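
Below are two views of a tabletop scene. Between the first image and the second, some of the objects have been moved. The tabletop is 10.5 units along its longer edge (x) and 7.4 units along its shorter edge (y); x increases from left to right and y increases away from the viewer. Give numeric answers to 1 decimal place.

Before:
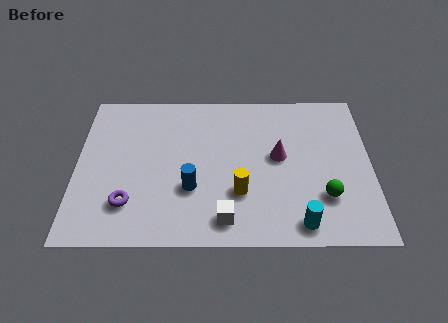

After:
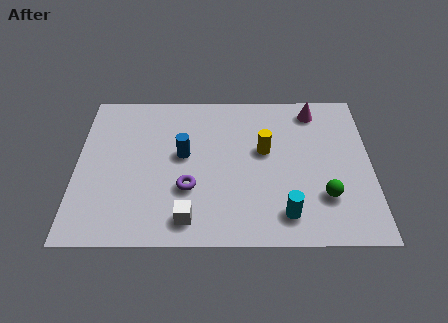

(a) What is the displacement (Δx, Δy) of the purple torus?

(2.1, 0.7)

The purple torus was at about (1.9, 1.8) and moved to about (4.0, 2.5).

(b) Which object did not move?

the green sphere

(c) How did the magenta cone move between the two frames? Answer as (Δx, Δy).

(1.3, 2.3)

The magenta cone started near (7.2, 4.0) and ended near (8.5, 6.3).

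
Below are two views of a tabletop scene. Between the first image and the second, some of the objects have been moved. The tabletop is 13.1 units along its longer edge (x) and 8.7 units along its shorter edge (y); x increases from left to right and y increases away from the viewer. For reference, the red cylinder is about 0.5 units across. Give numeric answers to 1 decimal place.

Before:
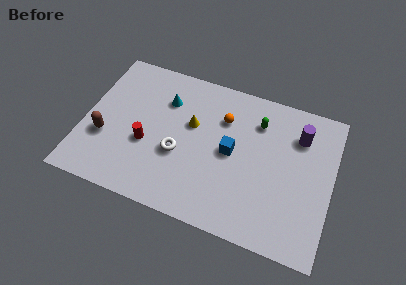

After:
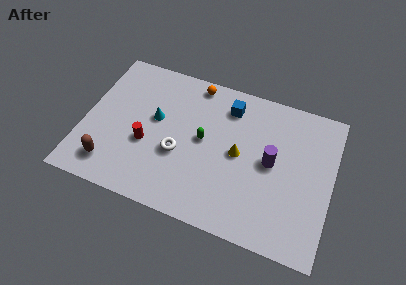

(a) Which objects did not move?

the red cylinder and the white torus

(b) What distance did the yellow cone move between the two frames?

2.8

The yellow cone was near (5.6, 5.3) before and (8.2, 4.4) after, so it travelled √(2.6² + 0.9²) ≈ 2.8 units.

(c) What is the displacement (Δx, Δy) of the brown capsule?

(0.5, -1.5)

From the two frames, the brown capsule sits at roughly (1.2, 3.1) before and (1.7, 1.6) after.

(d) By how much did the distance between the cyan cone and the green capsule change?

-2.3

The distance was about 4.9 in the first image and 2.6 in the second, so they moved 2.3 units closer together.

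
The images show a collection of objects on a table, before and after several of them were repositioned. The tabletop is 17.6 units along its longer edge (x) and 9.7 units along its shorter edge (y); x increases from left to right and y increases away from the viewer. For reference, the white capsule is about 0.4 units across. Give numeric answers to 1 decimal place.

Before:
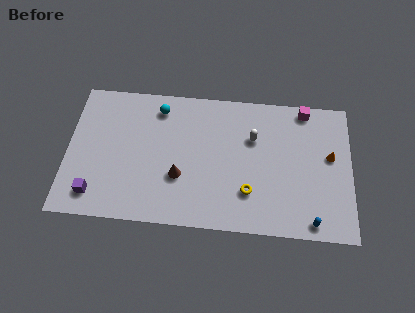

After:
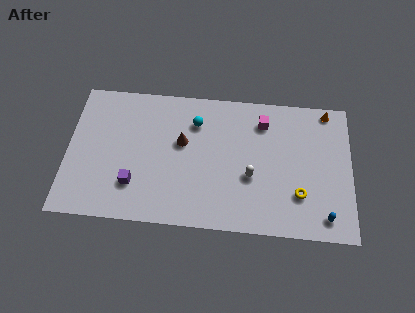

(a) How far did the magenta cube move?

2.8

The magenta cube moved from about (14.7, 8.8) to (12.1, 7.7), a distance of √(2.6² + 1.1²) ≈ 2.8.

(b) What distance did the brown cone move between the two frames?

2.4

The brown cone was near (7.0, 3.4) before and (7.1, 5.8) after, so it travelled √(0.1² + 2.4²) ≈ 2.4 units.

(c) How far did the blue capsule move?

0.9

The blue capsule was near (15.2, 1.0) before and (16.0, 1.4) after, so it travelled √(0.8² + 0.4²) ≈ 0.9 units.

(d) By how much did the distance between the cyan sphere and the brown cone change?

-3.2

They were about 4.9 units apart before and 1.7 after — 3.2 units closer together.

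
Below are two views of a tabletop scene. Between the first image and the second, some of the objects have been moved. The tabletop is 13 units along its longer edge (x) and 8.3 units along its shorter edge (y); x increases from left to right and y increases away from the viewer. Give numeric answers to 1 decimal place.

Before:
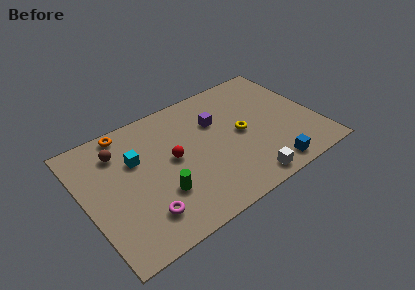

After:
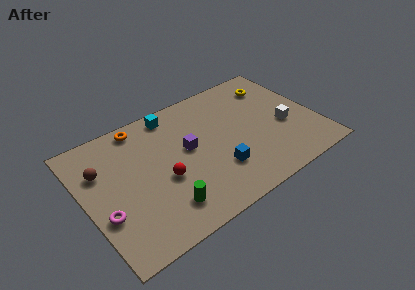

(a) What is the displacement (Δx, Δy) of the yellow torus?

(2.4, 2.4)

The yellow torus started near (8.8, 4.1) and ended near (11.2, 6.5).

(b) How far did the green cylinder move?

0.9

From (3.9, 2.6) to (3.9, 1.7), the green cylinder covered √(0.0² + 0.9²) ≈ 0.9 units.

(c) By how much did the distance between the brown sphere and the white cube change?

+2.1

The distance was about 8.3 in the first image and 10.4 in the second, so they moved 2.1 units further apart.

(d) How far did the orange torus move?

0.8

The orange torus was near (2.8, 7.5) before and (3.6, 7.4) after, so it travelled √(0.8² + 0.1²) ≈ 0.8 units.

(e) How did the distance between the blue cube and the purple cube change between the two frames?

-2.5

The distance was about 5.1 in the first image and 2.6 in the second, so they moved 2.5 units closer together.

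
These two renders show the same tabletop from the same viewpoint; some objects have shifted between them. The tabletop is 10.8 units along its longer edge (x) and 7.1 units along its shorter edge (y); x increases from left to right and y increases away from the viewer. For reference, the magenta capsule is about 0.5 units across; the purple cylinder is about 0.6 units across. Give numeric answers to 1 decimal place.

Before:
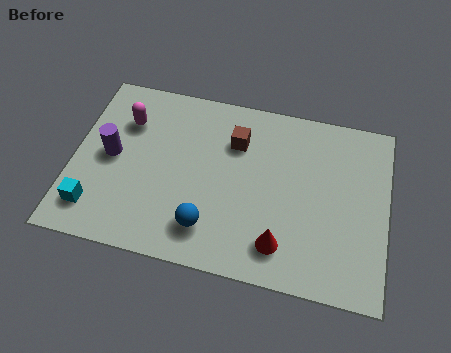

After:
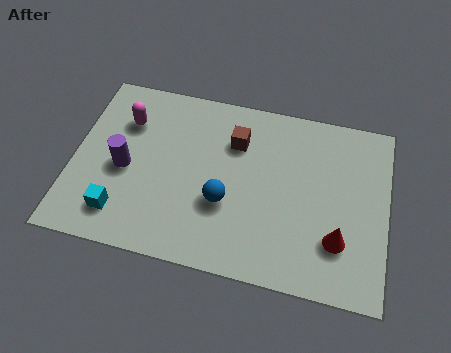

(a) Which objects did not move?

the brown cube and the magenta capsule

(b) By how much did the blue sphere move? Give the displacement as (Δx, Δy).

(0.5, 1.1)

The blue sphere started near (4.8, 1.5) and ended near (5.3, 2.6).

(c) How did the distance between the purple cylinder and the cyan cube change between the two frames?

-0.4

They were about 2.2 units apart before and 1.8 after — 0.4 units closer together.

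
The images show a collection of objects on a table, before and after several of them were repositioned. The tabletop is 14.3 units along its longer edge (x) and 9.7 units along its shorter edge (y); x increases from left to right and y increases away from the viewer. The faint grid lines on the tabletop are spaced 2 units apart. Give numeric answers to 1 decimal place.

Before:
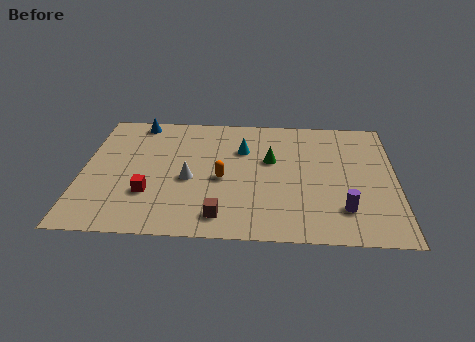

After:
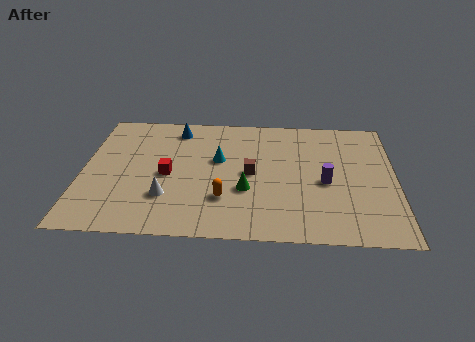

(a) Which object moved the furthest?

the brown cube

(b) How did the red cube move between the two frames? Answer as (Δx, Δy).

(0.8, 1.5)

The red cube started near (3.1, 3.0) and ended near (3.9, 4.5).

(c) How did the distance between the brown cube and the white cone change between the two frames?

+1.2

Before: roughly 3.1 units apart; after: 4.3. That's 1.2 units further apart.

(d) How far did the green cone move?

2.6

The green cone moved from about (8.6, 5.9) to (7.5, 3.5), a distance of √(1.1² + 2.4²) ≈ 2.6.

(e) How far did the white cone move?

1.7

From (4.9, 4.2) to (3.9, 2.8), the white cone covered √(1.0² + 1.4²) ≈ 1.7 units.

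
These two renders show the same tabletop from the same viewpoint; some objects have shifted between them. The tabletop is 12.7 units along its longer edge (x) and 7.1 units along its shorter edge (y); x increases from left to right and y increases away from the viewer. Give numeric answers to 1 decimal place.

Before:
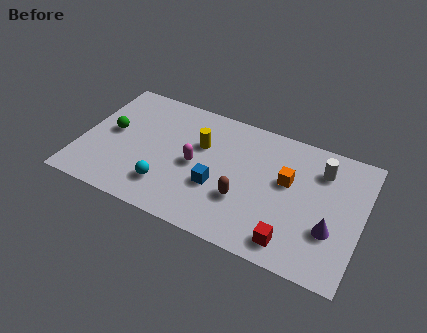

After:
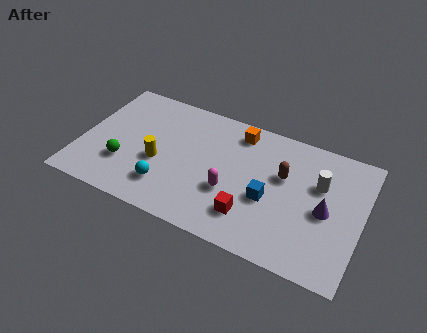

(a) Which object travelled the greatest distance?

the orange cube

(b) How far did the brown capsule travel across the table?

2.6

From (7.5, 2.4) to (9.1, 4.4), the brown capsule covered √(1.6² + 2.0²) ≈ 2.6 units.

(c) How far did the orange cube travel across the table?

3.0

The orange cube moved from about (9.3, 4.2) to (6.9, 6.0), a distance of √(2.4² + 1.8²) ≈ 3.0.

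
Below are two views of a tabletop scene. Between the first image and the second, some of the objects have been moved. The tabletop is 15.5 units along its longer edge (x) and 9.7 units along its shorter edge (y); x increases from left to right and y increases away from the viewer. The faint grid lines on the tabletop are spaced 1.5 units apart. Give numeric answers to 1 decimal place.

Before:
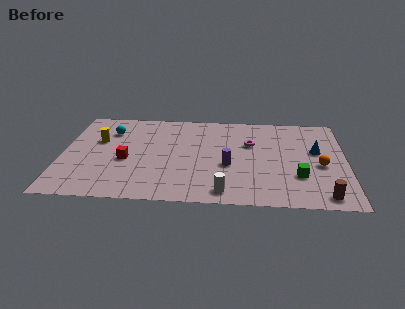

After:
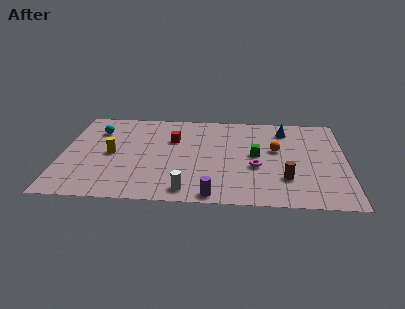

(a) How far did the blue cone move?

2.8

From (13.9, 5.7) to (12.2, 7.9), the blue cone covered √(1.7² + 2.2²) ≈ 2.8 units.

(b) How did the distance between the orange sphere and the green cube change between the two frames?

-0.4

They were about 1.7 units apart before and 1.3 after — 0.4 units closer together.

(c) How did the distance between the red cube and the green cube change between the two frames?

-4.7

Before: roughly 9.5 units apart; after: 4.8. That's 4.7 units closer together.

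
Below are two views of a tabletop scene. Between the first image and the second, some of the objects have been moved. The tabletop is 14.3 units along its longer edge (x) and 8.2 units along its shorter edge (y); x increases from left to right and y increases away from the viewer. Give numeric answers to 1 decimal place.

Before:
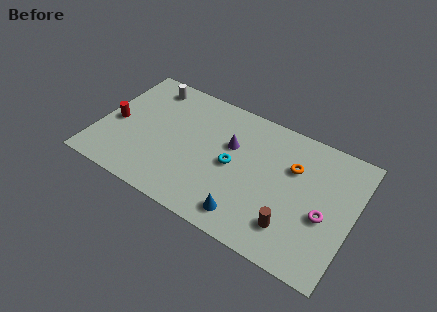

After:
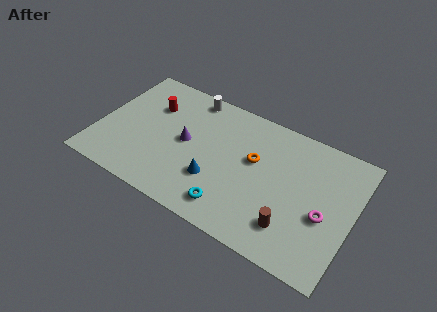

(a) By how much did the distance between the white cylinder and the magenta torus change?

-2.1

The distance was about 11.1 in the first image and 9.0 in the second, so they moved 2.1 units closer together.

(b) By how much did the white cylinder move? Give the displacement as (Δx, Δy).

(2.4, 0.3)

The white cylinder started near (2.3, 7.0) and ended near (4.7, 7.3).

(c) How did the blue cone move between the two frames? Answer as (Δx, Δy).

(-2.0, 1.3)

The blue cone was at about (8.8, 1.3) and moved to about (6.8, 2.6).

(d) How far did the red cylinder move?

2.7

The red cylinder moved from about (0.9, 3.7) to (2.7, 5.7), a distance of √(1.8² + 2.0²) ≈ 2.7.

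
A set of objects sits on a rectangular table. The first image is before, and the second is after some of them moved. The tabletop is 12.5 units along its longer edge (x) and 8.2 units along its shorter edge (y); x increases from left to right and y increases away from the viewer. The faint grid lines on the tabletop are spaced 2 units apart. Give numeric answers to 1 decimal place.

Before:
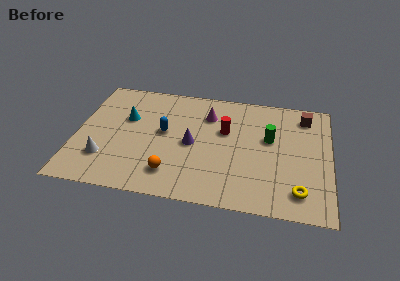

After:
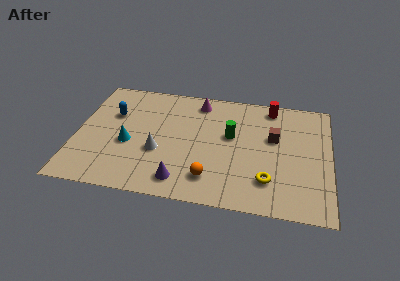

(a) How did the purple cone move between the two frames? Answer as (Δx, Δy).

(-0.4, -2.6)

The purple cone was at about (5.7, 3.9) and moved to about (5.3, 1.3).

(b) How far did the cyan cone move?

1.8

From (2.4, 5.2) to (2.6, 3.4), the cyan cone covered √(0.2² + 1.8²) ≈ 1.8 units.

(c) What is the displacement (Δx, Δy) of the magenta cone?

(-0.5, 0.9)

The magenta cone was at about (6.4, 6.1) and moved to about (5.9, 7.0).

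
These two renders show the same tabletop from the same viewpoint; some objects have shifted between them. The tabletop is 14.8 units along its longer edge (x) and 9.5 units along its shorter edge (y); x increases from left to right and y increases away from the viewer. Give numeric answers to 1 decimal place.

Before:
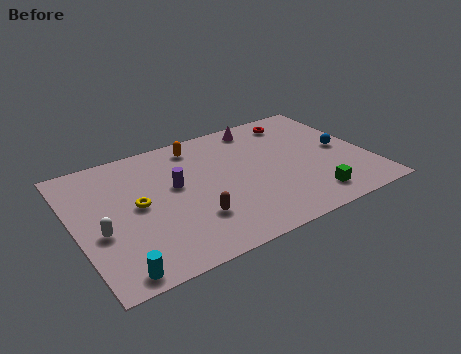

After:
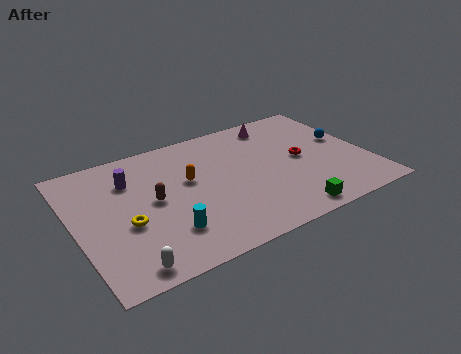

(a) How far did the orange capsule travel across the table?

2.6

The orange capsule was near (6.6, 8.1) before and (5.8, 5.6) after, so it travelled √(0.8² + 2.5²) ≈ 2.6 units.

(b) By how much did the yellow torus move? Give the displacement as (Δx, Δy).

(-0.7, -1.1)

The yellow torus was at about (3.1, 4.9) and moved to about (2.4, 3.8).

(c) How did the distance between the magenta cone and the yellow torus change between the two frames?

+1.8

The distance was about 7.6 in the first image and 9.4 in the second, so they moved 1.8 units further apart.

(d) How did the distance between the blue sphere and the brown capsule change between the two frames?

+1.8

They were about 8.2 units apart before and 10.0 after — 1.8 units further apart.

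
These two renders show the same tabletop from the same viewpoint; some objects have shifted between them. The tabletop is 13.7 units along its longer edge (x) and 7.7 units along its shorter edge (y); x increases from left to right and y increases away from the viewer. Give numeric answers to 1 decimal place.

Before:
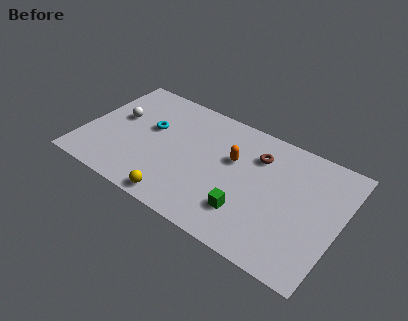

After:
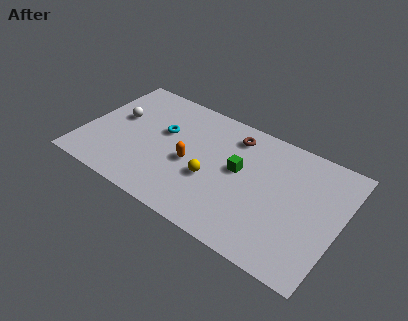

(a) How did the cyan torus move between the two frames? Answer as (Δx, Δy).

(0.7, 0.1)

The cyan torus was at about (3.4, 4.6) and moved to about (4.1, 4.7).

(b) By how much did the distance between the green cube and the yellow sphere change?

-1.9

Before: roughly 3.7 units apart; after: 1.8. That's 1.9 units closer together.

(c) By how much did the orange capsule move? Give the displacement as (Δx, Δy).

(-2.1, -1.4)

The orange capsule started near (7.9, 4.8) and ended near (5.8, 3.4).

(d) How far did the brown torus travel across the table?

1.5

From (9.1, 5.7) to (7.7, 6.3), the brown torus covered √(1.4² + 0.6²) ≈ 1.5 units.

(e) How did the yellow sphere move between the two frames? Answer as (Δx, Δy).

(1.4, 2.2)

The yellow sphere was at about (5.6, 0.8) and moved to about (7.0, 3.0).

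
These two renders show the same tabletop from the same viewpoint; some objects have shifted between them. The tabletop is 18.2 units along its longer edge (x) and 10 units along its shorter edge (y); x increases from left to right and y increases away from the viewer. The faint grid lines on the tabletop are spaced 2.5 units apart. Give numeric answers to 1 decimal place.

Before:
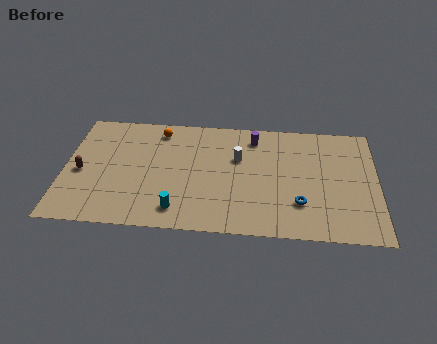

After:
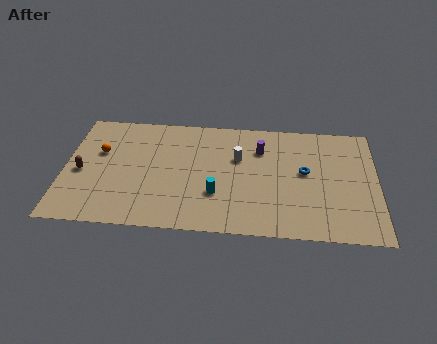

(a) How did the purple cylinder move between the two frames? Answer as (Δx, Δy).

(0.4, -1.0)

The purple cylinder started near (11.0, 8.3) and ended near (11.4, 7.3).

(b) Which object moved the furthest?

the orange sphere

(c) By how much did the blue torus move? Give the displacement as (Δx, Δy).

(0.3, 2.7)

From the two frames, the blue torus sits at roughly (13.7, 2.8) before and (14.0, 5.5) after.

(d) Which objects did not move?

the brown capsule and the white cylinder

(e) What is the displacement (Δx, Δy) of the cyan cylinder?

(2.2, 1.5)

The cyan cylinder started near (6.7, 1.7) and ended near (8.9, 3.2).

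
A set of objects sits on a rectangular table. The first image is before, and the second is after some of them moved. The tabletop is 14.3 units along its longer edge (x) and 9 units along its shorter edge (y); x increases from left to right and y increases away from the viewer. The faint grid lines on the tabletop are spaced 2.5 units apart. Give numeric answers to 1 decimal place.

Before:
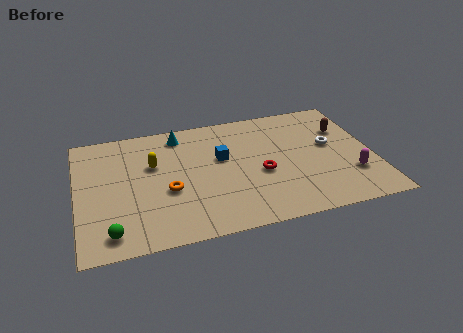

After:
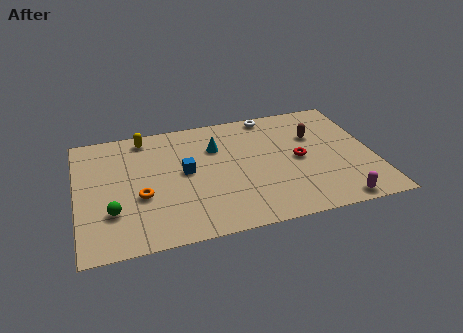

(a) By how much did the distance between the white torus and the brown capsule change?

+1.6

They were about 1.4 units apart before and 3.0 after — 1.6 units further apart.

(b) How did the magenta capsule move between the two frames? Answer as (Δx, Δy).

(-0.9, -1.8)

From the two frames, the magenta capsule sits at roughly (13.1, 2.6) before and (12.2, 0.8) after.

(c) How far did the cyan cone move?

2.2

The cyan cone moved from about (5.1, 7.7) to (6.8, 6.3), a distance of √(1.7² + 1.4²) ≈ 2.2.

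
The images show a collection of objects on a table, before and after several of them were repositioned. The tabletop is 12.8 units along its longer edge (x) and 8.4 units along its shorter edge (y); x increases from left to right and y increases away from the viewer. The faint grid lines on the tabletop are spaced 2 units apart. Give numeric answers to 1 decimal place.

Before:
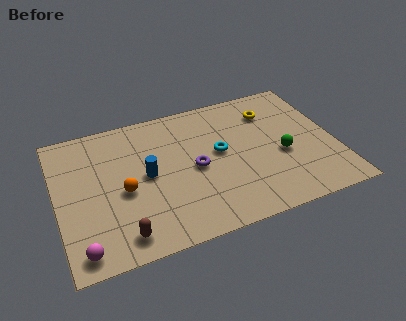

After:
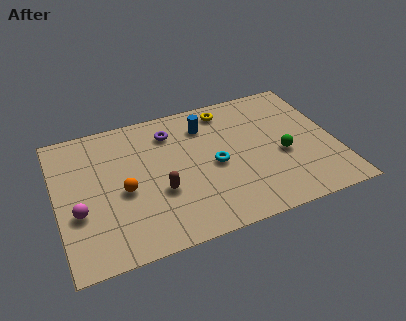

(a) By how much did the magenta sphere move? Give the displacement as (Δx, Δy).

(0.0, 2.1)

The magenta sphere started near (0.9, 1.0) and ended near (0.9, 3.1).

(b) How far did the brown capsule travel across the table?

2.7

The brown capsule moved from about (2.7, 1.2) to (4.6, 3.1), a distance of √(1.9² + 1.9²) ≈ 2.7.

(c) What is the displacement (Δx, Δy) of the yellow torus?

(-2.0, 0.8)

From the two frames, the yellow torus sits at roughly (10.1, 6.4) before and (8.1, 7.2) after.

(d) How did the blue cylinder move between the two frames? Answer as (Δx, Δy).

(2.9, 2.2)

The blue cylinder started near (4.1, 4.3) and ended near (7.0, 6.5).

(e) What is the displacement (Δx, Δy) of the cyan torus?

(-0.3, -0.7)

The cyan torus started near (7.5, 4.6) and ended near (7.2, 3.9).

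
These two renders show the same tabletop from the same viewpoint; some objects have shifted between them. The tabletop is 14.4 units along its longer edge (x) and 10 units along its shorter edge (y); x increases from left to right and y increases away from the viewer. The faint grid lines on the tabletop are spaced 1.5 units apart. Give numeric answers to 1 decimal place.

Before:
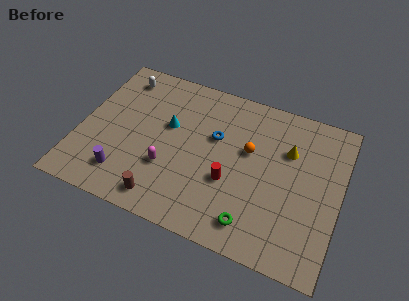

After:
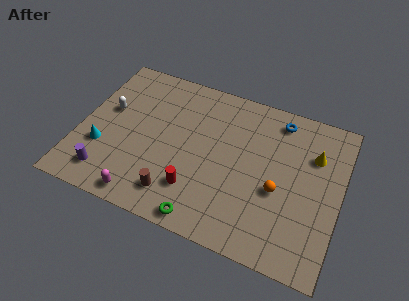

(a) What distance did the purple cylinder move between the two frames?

0.9

The purple cylinder moved from about (2.8, 2.0) to (1.9, 1.7), a distance of √(0.9² + 0.3²) ≈ 0.9.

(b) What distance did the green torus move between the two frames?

2.7

The green torus moved from about (10.0, 1.6) to (7.4, 0.9), a distance of √(2.6² + 0.7²) ≈ 2.7.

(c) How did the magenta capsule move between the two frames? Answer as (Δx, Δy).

(-1.1, -2.3)

The magenta capsule started near (5.1, 3.3) and ended near (4.0, 1.0).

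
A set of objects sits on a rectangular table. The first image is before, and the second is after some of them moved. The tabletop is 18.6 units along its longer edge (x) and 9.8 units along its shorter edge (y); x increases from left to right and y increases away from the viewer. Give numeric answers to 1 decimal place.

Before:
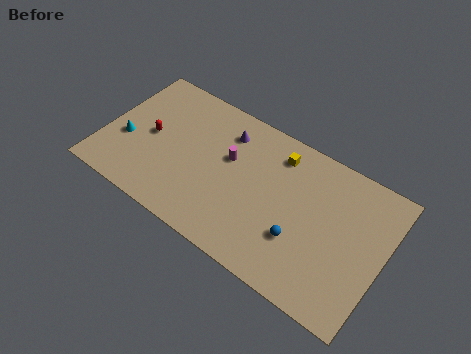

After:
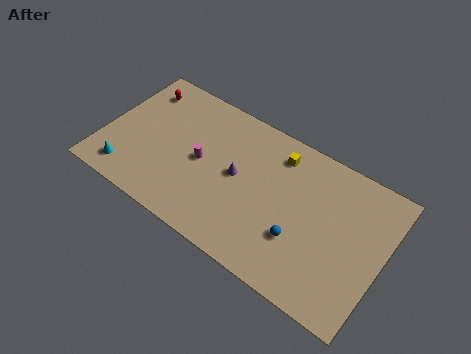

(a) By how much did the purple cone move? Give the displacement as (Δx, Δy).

(1.2, -2.6)

The purple cone was at about (7.7, 7.7) and moved to about (8.9, 5.1).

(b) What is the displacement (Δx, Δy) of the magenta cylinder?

(-1.7, -1.2)

The magenta cylinder started near (8.2, 6.0) and ended near (6.5, 4.8).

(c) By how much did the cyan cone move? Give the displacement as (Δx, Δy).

(0.5, -2.2)

From the two frames, the cyan cone sits at roughly (1.5, 3.8) before and (2.0, 1.6) after.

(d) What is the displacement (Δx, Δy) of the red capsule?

(-1.3, 3.0)

The red capsule was at about (3.0, 4.9) and moved to about (1.7, 7.9).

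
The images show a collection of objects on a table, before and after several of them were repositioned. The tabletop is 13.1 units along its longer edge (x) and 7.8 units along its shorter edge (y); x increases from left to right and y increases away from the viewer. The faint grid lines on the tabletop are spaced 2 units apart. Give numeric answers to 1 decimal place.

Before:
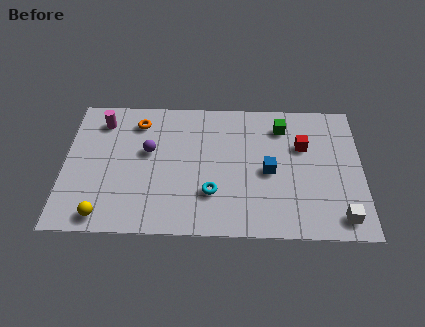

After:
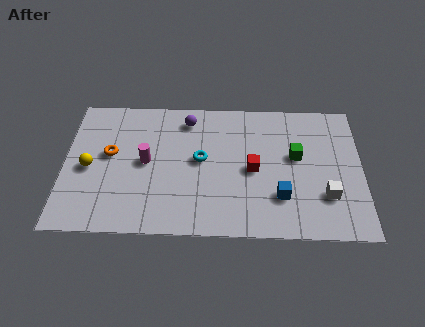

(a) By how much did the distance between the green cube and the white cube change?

-3.1

Before: roughly 5.7 units apart; after: 2.6. That's 3.1 units closer together.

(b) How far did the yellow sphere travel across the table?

2.8

From (1.8, 0.9) to (1.1, 3.6), the yellow sphere covered √(0.7² + 2.7²) ≈ 2.8 units.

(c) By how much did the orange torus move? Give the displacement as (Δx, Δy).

(-1.2, -1.9)

The orange torus was at about (3.2, 6.3) and moved to about (2.0, 4.4).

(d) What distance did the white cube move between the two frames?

1.3

The white cube was near (12.1, 1.1) before and (11.5, 2.3) after, so it travelled √(0.6² + 1.2²) ≈ 1.3 units.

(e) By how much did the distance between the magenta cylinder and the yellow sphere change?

-2.9

The distance was about 5.4 in the first image and 2.5 in the second, so they moved 2.9 units closer together.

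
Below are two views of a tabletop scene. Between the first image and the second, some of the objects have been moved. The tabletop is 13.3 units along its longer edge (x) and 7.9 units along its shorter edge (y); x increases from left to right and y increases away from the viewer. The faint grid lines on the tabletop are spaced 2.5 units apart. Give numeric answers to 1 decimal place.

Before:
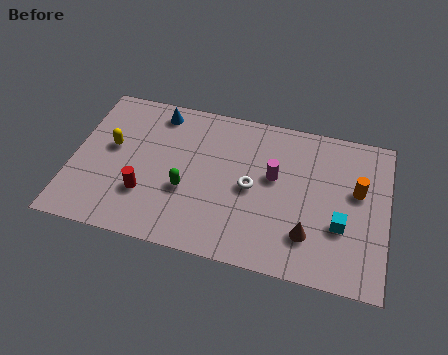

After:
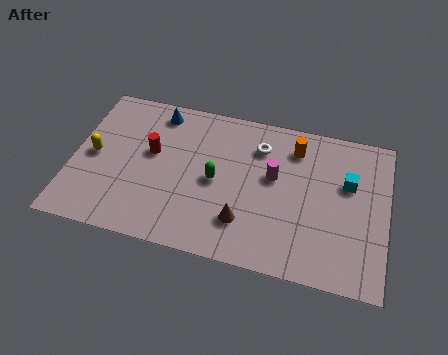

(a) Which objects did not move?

the magenta cylinder and the blue cone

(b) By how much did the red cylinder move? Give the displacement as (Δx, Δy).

(0.1, 2.2)

The red cylinder started near (3.2, 2.4) and ended near (3.3, 4.6).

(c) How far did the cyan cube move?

2.2

The cyan cube was near (11.4, 2.8) before and (11.6, 5.0) after, so it travelled √(0.2² + 2.2²) ≈ 2.2 units.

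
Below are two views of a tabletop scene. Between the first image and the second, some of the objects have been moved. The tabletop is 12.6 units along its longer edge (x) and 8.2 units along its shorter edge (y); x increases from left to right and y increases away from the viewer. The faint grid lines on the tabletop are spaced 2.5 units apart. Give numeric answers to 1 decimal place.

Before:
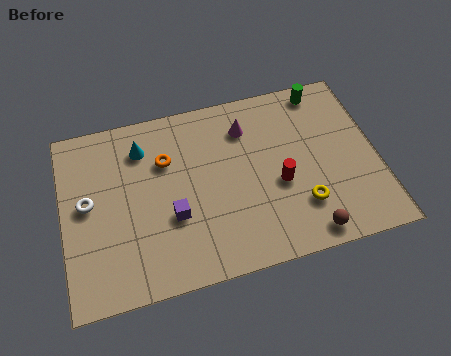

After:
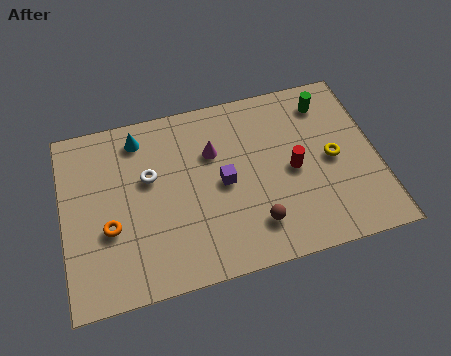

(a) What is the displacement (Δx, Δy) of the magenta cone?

(-1.4, -0.8)

The magenta cone was at about (7.5, 6.3) and moved to about (6.1, 5.5).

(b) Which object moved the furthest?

the orange torus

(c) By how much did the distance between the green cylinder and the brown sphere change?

-0.6

They were about 6.5 units apart before and 5.9 after — 0.6 units closer together.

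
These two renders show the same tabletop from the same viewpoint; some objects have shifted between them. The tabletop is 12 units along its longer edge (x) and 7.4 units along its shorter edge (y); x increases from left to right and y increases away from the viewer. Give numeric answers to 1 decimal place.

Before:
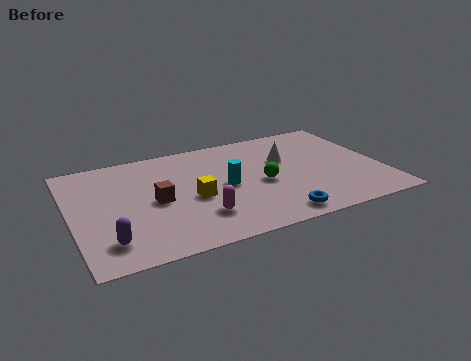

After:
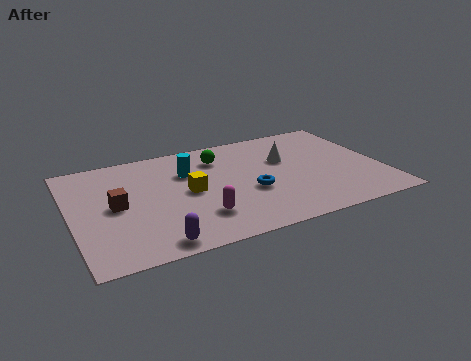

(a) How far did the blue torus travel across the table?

2.1

The blue torus was near (7.5, 0.9) before and (6.8, 2.9) after, so it travelled √(0.7² + 2.0²) ≈ 2.1 units.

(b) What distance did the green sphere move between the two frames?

2.8

The green sphere was near (7.3, 3.3) before and (5.9, 5.7) after, so it travelled √(1.4² + 2.4²) ≈ 2.8 units.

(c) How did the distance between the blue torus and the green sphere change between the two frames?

+0.5

The distance was about 2.4 in the first image and 2.9 in the second, so they moved 0.5 units further apart.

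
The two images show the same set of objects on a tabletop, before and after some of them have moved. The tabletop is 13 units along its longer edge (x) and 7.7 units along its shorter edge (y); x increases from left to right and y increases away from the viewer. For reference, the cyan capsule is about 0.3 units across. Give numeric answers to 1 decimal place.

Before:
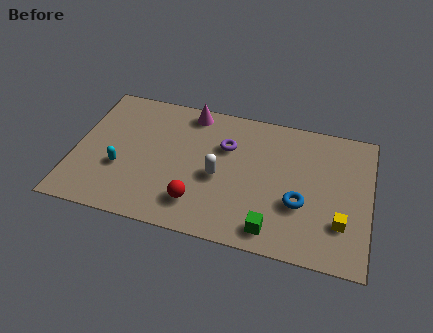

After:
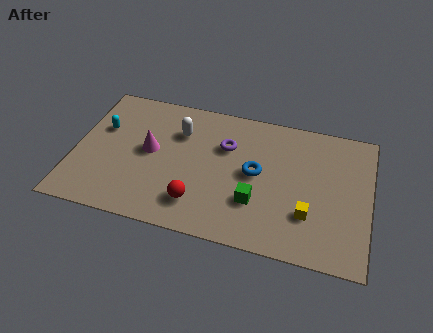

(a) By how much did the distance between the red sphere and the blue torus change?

-1.2

They were about 4.5 units apart before and 3.3 after — 1.2 units closer together.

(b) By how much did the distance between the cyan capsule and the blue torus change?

-0.9

Before: roughly 7.9 units apart; after: 7.0. That's 0.9 units closer together.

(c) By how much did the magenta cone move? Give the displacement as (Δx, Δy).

(-1.6, -2.7)

The magenta cone started near (4.9, 6.8) and ended near (3.3, 4.1).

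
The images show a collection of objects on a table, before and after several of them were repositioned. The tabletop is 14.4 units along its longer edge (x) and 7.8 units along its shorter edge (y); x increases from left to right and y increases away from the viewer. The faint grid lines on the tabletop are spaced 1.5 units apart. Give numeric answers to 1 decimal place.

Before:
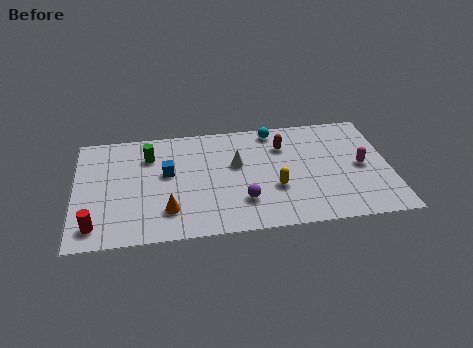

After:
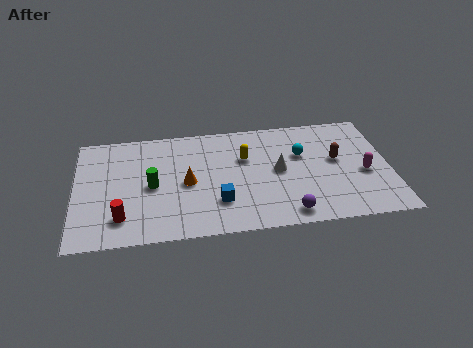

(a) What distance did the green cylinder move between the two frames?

2.1

The green cylinder moved from about (3.4, 5.8) to (3.5, 3.7), a distance of √(0.1² + 2.1²) ≈ 2.1.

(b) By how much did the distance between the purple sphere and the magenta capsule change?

-1.5

Before: roughly 5.8 units apart; after: 4.3. That's 1.5 units closer together.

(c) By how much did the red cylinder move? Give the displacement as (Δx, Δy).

(1.2, 0.4)

The red cylinder started near (0.9, 1.3) and ended near (2.1, 1.7).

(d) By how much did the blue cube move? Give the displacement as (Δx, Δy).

(2.3, -2.3)

From the two frames, the blue cube sits at roughly (4.2, 4.5) before and (6.5, 2.2) after.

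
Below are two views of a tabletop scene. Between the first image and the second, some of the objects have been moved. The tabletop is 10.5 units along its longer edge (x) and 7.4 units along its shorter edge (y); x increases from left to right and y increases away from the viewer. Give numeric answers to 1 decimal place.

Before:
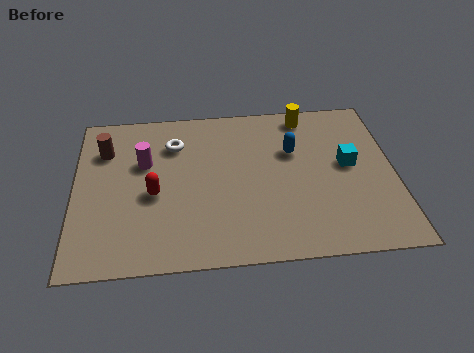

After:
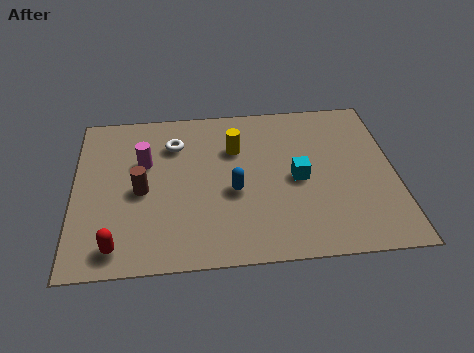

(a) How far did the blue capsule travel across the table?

2.6

From (7.2, 4.8) to (5.2, 3.1), the blue capsule covered √(2.0² + 1.7²) ≈ 2.6 units.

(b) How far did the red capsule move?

2.5

The red capsule moved from about (2.6, 3.2) to (1.4, 1.0), a distance of √(1.2² + 2.2²) ≈ 2.5.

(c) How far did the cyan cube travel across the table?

1.8

From (9.0, 4.0) to (7.3, 3.5), the cyan cube covered √(1.7² + 0.5²) ≈ 1.8 units.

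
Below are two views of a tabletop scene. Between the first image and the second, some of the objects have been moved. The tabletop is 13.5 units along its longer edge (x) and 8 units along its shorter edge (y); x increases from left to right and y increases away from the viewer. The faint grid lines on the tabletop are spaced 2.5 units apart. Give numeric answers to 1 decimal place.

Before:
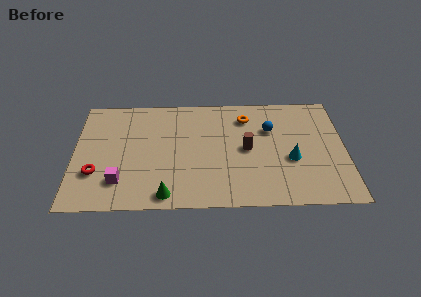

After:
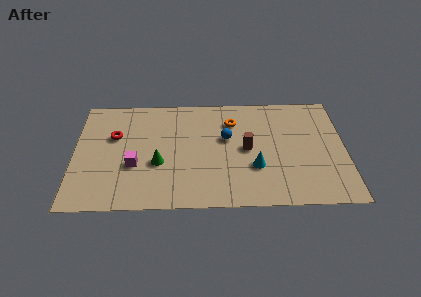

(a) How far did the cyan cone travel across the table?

1.9

The cyan cone moved from about (10.8, 3.2) to (9.0, 2.7), a distance of √(1.8² + 0.5²) ≈ 1.9.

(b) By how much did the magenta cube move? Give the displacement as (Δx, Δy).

(0.7, 1.1)

From the two frames, the magenta cube sits at roughly (2.3, 1.9) before and (3.0, 3.0) after.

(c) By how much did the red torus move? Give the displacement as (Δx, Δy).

(0.9, 2.6)

The red torus was at about (1.1, 2.5) and moved to about (2.0, 5.1).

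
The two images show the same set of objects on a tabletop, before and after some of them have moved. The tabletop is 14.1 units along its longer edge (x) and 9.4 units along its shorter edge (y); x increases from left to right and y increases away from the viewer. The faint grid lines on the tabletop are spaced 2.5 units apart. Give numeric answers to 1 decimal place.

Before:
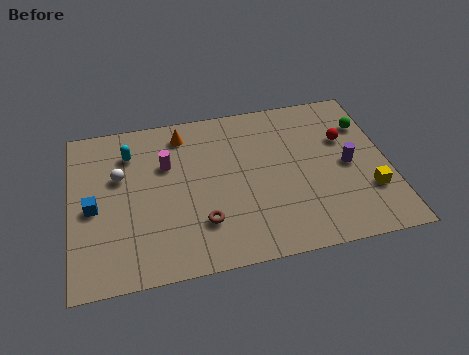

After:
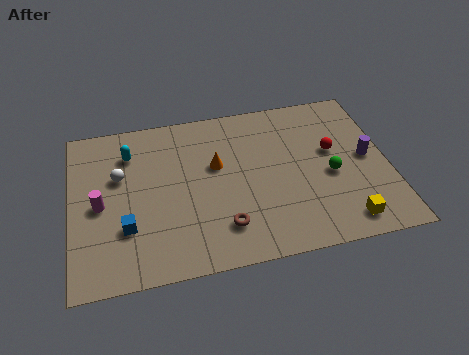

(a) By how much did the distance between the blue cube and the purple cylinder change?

-0.3

The distance was about 11.3 in the first image and 11.0 in the second, so they moved 0.3 units closer together.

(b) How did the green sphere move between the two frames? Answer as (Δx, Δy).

(-1.8, -2.7)

The green sphere was at about (13.3, 6.8) and moved to about (11.5, 4.1).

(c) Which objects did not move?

the white sphere and the cyan capsule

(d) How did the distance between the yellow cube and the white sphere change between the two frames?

-0.6

The distance was about 11.3 in the first image and 10.7 in the second, so they moved 0.6 units closer together.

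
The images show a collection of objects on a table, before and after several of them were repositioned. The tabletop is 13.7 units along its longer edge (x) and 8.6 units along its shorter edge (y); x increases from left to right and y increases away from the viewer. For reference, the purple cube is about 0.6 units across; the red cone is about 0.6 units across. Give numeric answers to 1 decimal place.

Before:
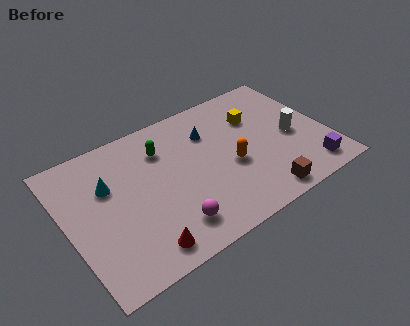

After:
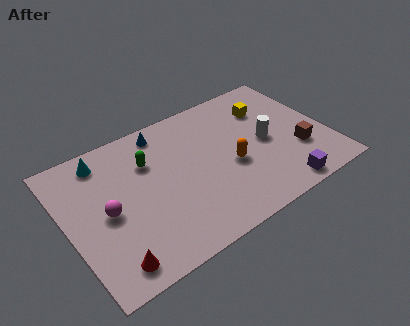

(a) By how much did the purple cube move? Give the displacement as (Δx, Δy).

(-1.7, -0.4)

The purple cube was at about (12.3, 1.3) and moved to about (10.6, 0.9).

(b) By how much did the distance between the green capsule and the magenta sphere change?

-1.6

Before: roughly 4.7 units apart; after: 3.1. That's 1.6 units closer together.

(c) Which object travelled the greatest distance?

the magenta sphere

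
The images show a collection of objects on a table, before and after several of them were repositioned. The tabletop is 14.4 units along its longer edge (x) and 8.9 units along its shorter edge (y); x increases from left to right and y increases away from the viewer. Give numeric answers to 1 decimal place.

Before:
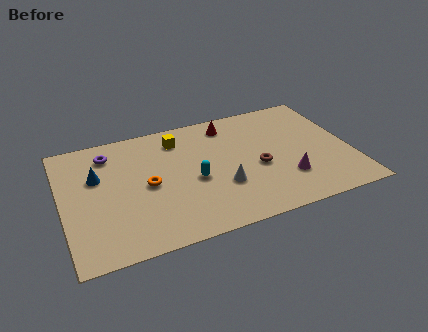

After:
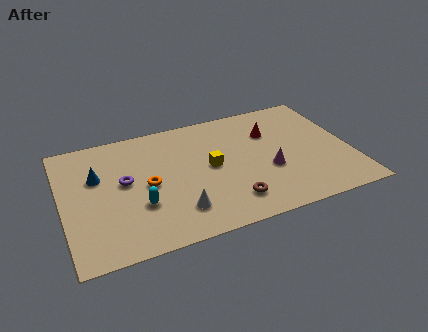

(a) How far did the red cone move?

2.4

The red cone moved from about (8.6, 7.5) to (10.6, 6.2), a distance of √(2.0² + 1.3²) ≈ 2.4.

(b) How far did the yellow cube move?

3.0

From (6.0, 7.2) to (7.4, 4.6), the yellow cube covered √(1.4² + 2.6²) ≈ 3.0 units.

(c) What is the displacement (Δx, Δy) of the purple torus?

(0.6, -2.3)

The purple torus was at about (2.5, 7.2) and moved to about (3.1, 4.9).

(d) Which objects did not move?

the blue cone and the orange torus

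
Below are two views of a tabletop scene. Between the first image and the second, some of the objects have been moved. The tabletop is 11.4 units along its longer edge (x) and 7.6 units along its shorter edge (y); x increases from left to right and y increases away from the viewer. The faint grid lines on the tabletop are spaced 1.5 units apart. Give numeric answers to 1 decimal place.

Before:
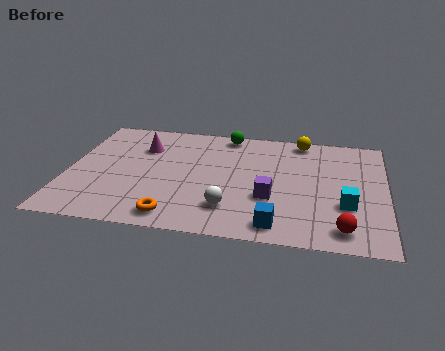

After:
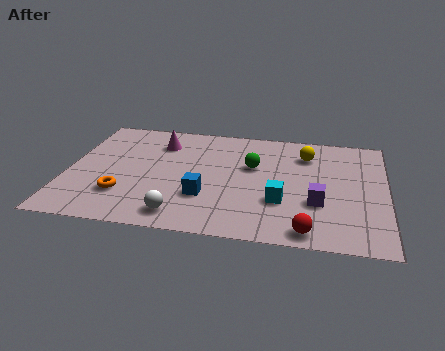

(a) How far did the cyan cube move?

2.3

From (10.0, 2.6) to (7.7, 2.5), the cyan cube covered √(2.3² + 0.1²) ≈ 2.3 units.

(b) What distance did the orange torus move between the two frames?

2.2

The orange torus was near (4.0, 1.0) before and (2.1, 2.1) after, so it travelled √(1.9² + 1.1²) ≈ 2.2 units.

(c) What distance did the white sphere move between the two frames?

1.8

From (5.9, 1.8) to (4.2, 1.1), the white sphere covered √(1.7² + 0.7²) ≈ 1.8 units.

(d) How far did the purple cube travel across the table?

1.7

The purple cube moved from about (7.3, 2.7) to (9.0, 2.6), a distance of √(1.7² + 0.1²) ≈ 1.7.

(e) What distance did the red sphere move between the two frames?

1.2

The red sphere was near (9.9, 1.1) before and (8.7, 0.8) after, so it travelled √(1.2² + 0.3²) ≈ 1.2 units.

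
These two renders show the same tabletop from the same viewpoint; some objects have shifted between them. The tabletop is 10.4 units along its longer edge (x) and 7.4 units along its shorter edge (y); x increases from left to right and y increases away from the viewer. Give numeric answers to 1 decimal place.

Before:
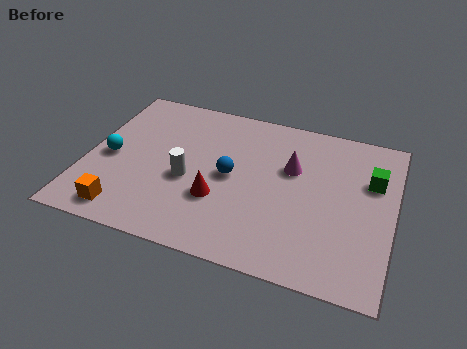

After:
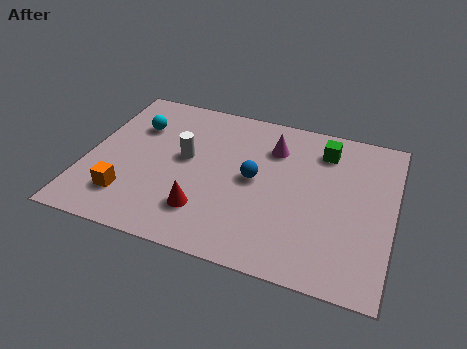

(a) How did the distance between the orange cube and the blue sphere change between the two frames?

+0.3

The distance was about 4.3 in the first image and 4.6 in the second, so they moved 0.3 units further apart.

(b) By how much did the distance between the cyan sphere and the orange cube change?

+1.0

Before: roughly 2.5 units apart; after: 3.5. That's 1.0 units further apart.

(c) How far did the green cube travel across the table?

2.0

The green cube moved from about (9.6, 4.9) to (7.9, 5.9), a distance of √(1.7² + 1.0²) ≈ 2.0.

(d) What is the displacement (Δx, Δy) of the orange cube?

(0.0, 0.7)

The orange cube was at about (1.6, 1.0) and moved to about (1.6, 1.7).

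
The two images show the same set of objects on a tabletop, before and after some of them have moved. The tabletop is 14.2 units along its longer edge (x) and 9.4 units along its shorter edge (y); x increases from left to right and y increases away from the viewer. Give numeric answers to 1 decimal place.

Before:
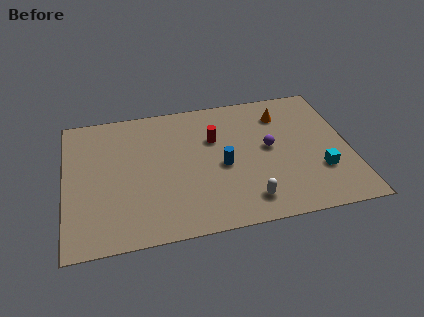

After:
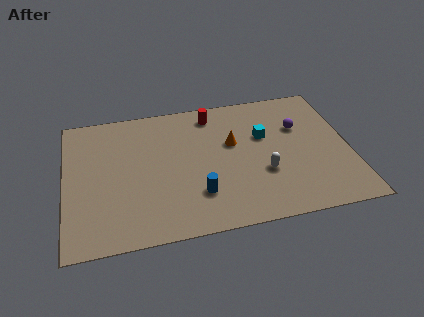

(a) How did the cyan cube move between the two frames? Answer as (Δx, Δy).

(-2.6, 3.0)

The cyan cube was at about (12.6, 2.9) and moved to about (10.0, 5.9).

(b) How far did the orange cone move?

3.1

The orange cone was near (11.0, 7.3) before and (8.4, 5.7) after, so it travelled √(2.6² + 1.6²) ≈ 3.1 units.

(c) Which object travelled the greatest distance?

the cyan cube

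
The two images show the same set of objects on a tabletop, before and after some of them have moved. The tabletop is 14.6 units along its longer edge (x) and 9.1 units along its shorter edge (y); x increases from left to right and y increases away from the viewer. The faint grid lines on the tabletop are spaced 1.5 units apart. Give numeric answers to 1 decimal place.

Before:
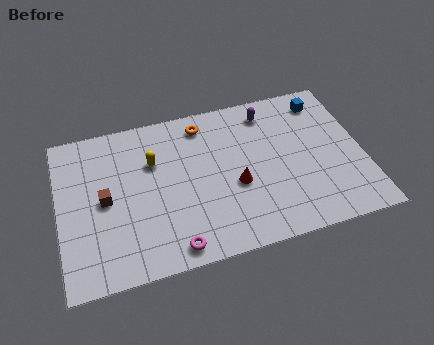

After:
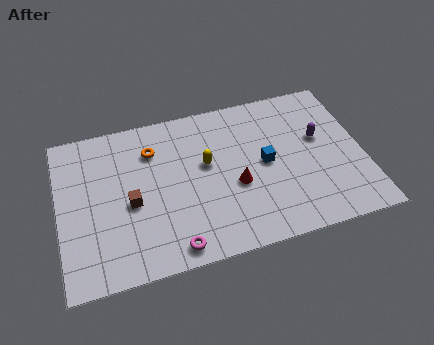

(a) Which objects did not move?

the red cone and the magenta torus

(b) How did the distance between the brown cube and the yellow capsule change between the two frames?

+1.0

Before: roughly 2.9 units apart; after: 3.9. That's 1.0 units further apart.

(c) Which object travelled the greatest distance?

the blue cube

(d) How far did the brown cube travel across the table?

1.3

The brown cube was near (2.2, 4.5) before and (3.4, 4.0) after, so it travelled √(1.2² + 0.5²) ≈ 1.3 units.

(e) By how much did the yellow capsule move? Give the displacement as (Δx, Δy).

(2.5, -0.8)

The yellow capsule was at about (4.6, 6.1) and moved to about (7.1, 5.3).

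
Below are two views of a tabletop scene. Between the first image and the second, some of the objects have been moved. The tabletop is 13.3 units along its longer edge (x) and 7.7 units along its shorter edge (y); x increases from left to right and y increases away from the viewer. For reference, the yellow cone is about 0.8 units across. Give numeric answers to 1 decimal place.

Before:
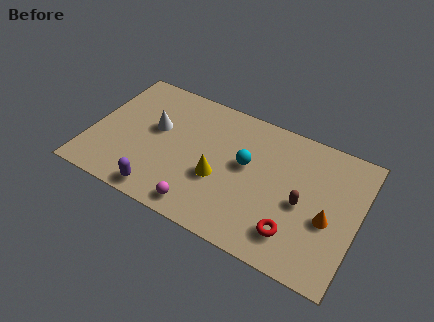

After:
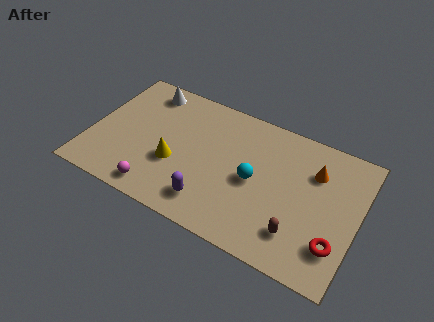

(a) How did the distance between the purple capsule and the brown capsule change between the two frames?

-2.9

The distance was about 7.2 in the first image and 4.3 in the second, so they moved 2.9 units closer together.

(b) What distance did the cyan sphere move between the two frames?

0.9

From (7.7, 4.4) to (8.2, 3.7), the cyan sphere covered √(0.5² + 0.7²) ≈ 0.9 units.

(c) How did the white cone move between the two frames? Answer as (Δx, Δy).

(-0.8, 2.1)

From the two frames, the white cone sits at roughly (3.1, 4.5) before and (2.3, 6.6) after.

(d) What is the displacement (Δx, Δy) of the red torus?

(2.0, 0.3)

The red torus was at about (10.4, 1.7) and moved to about (12.4, 2.0).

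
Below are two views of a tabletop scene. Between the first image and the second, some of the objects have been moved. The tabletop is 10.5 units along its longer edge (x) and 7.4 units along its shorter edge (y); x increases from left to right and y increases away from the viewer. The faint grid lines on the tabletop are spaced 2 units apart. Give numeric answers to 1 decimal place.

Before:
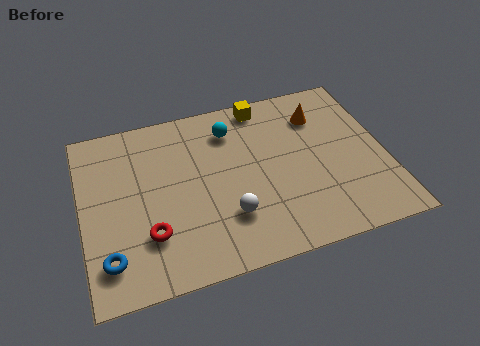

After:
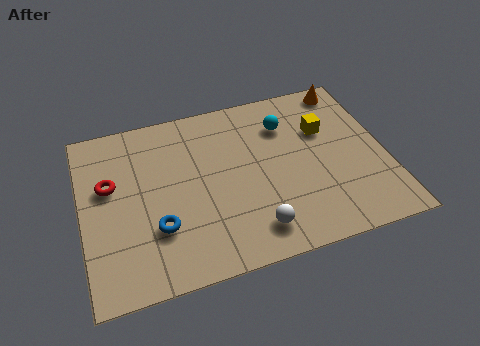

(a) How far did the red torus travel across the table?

2.7

From (2.2, 2.1) to (1.0, 4.5), the red torus covered √(1.2² + 2.4²) ≈ 2.7 units.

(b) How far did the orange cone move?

1.5

The orange cone moved from about (8.4, 5.6) to (9.5, 6.6), a distance of √(1.1² + 1.0²) ≈ 1.5.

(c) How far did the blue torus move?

1.9

From (0.8, 1.5) to (2.5, 2.3), the blue torus covered √(1.7² + 0.8²) ≈ 1.9 units.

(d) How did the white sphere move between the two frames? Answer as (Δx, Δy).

(0.8, -0.8)

The white sphere was at about (4.9, 2.1) and moved to about (5.7, 1.3).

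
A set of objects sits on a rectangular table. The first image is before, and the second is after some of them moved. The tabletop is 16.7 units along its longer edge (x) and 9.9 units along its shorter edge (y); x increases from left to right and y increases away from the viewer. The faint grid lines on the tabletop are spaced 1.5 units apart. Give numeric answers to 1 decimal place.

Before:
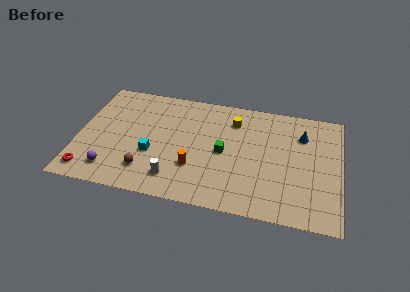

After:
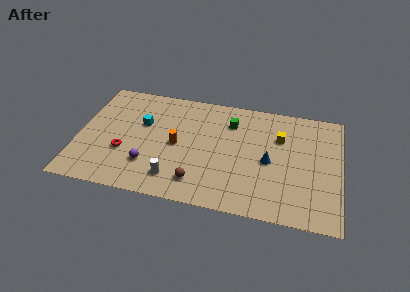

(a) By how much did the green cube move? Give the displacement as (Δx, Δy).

(0.3, 2.7)

The green cube started near (9.3, 4.8) and ended near (9.6, 7.5).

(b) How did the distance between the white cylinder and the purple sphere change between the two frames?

-2.1

They were about 4.0 units apart before and 1.9 after — 2.1 units closer together.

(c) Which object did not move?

the white cylinder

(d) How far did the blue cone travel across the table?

3.4

The blue cone moved from about (14.2, 7.3) to (12.2, 4.6), a distance of √(2.0² + 2.7²) ≈ 3.4.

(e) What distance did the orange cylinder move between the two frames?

2.1

From (7.5, 3.1) to (6.3, 4.8), the orange cylinder covered √(1.2² + 1.7²) ≈ 2.1 units.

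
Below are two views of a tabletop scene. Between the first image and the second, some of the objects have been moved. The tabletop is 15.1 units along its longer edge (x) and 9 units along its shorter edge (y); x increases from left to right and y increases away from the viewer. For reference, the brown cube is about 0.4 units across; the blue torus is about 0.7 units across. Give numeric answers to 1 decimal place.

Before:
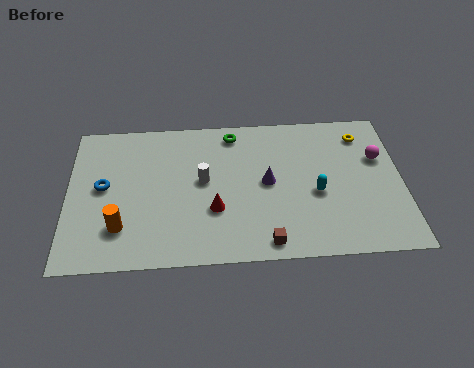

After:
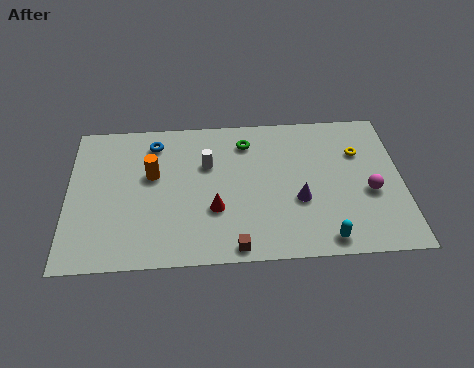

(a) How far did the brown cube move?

1.4

The brown cube was near (8.9, 1.0) before and (7.5, 0.8) after, so it travelled √(1.4² + 0.2²) ≈ 1.4 units.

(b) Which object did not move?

the red cone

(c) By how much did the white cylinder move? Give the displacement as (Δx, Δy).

(0.2, 1.0)

The white cylinder was at about (6.1, 4.9) and moved to about (6.3, 5.9).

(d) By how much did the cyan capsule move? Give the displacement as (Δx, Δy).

(0.3, -2.8)

The cyan capsule started near (11.2, 3.8) and ended near (11.5, 1.0).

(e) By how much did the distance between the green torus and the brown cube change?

-0.5

They were about 6.9 units apart before and 6.4 after — 0.5 units closer together.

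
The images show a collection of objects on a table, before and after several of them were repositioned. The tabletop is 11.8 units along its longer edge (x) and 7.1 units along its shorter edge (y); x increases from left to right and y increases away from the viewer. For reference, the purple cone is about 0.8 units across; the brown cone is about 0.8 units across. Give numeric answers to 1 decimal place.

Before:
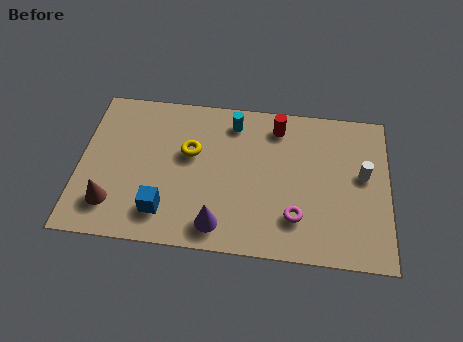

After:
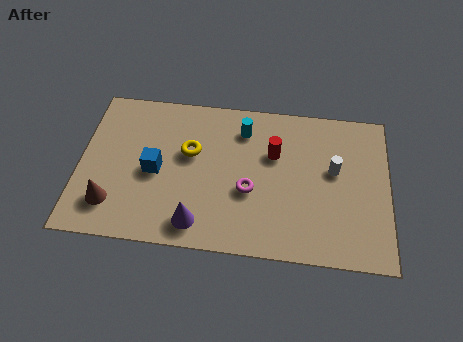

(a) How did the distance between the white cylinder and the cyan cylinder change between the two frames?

-1.5

Before: roughly 5.3 units apart; after: 3.8. That's 1.5 units closer together.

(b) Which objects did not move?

the brown cone and the yellow torus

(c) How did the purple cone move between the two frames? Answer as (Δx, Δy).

(-0.8, 0.0)

The purple cone was at about (5.4, 1.1) and moved to about (4.6, 1.1).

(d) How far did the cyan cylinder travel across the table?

0.5

From (5.8, 5.9) to (6.2, 5.6), the cyan cylinder covered √(0.4² + 0.3²) ≈ 0.5 units.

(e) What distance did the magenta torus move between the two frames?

2.1

From (8.3, 1.8) to (6.5, 2.8), the magenta torus covered √(1.8² + 1.0²) ≈ 2.1 units.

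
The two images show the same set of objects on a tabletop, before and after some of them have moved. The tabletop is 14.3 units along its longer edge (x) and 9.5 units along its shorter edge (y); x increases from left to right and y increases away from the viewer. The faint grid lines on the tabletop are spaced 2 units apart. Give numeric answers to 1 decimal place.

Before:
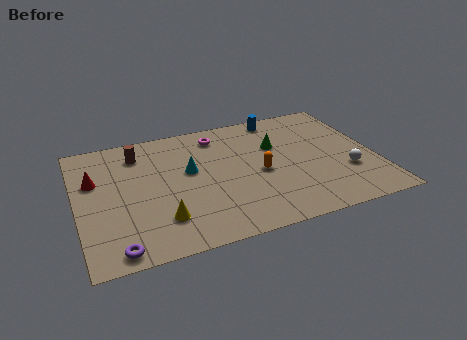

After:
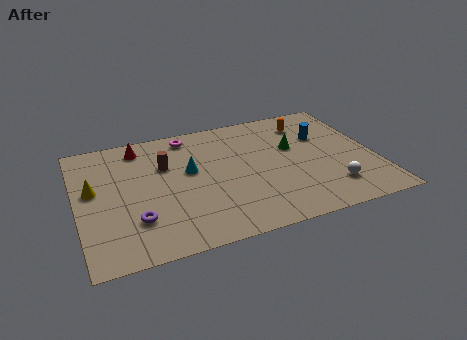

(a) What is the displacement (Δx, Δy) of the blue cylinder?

(1.9, -2.2)

The blue cylinder started near (10.1, 8.5) and ended near (12.0, 6.3).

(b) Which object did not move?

the cyan cone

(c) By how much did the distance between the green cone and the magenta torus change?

+2.3

They were about 3.2 units apart before and 5.5 after — 2.3 units further apart.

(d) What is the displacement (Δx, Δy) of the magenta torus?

(-1.4, 0.4)

The magenta torus started near (7.0, 7.9) and ended near (5.6, 8.3).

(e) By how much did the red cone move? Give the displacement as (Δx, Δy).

(2.3, 2.0)

The red cone was at about (0.9, 6.1) and moved to about (3.2, 8.1).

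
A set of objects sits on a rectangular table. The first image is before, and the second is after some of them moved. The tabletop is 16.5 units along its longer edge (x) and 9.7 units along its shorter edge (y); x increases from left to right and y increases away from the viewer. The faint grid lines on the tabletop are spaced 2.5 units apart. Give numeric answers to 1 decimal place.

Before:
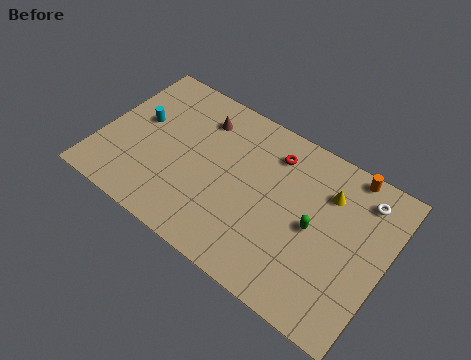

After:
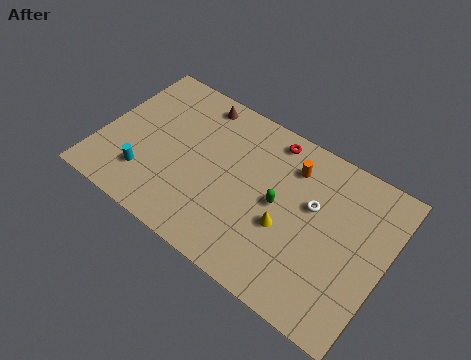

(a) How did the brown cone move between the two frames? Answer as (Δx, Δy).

(-0.4, 0.9)

From the two frames, the brown cone sits at roughly (5.3, 7.6) before and (4.9, 8.5) after.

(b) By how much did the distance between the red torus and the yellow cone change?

+1.6

Before: roughly 3.4 units apart; after: 5.0. That's 1.6 units further apart.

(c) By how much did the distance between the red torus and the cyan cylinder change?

+0.9

They were about 7.9 units apart before and 8.8 after — 0.9 units further apart.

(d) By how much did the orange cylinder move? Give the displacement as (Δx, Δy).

(-3.1, -1.4)

From the two frames, the orange cylinder sits at roughly (13.8, 8.9) before and (10.7, 7.5) after.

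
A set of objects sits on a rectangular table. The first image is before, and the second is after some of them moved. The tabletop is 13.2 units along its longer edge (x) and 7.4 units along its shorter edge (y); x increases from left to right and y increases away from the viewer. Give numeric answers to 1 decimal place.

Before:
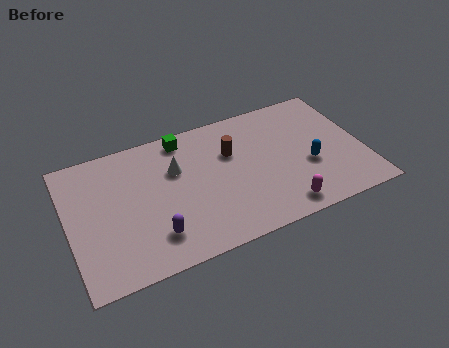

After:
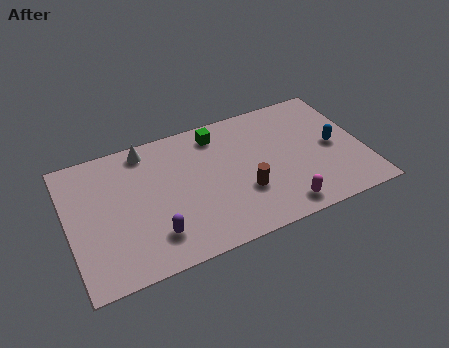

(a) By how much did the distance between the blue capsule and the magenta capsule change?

+1.3

The distance was about 2.4 in the first image and 3.7 in the second, so they moved 1.3 units further apart.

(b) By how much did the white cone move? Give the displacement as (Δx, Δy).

(-1.2, 1.6)

The white cone started near (4.9, 4.9) and ended near (3.7, 6.5).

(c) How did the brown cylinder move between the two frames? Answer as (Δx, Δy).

(0.3, -2.4)

The brown cylinder started near (7.4, 4.9) and ended near (7.7, 2.5).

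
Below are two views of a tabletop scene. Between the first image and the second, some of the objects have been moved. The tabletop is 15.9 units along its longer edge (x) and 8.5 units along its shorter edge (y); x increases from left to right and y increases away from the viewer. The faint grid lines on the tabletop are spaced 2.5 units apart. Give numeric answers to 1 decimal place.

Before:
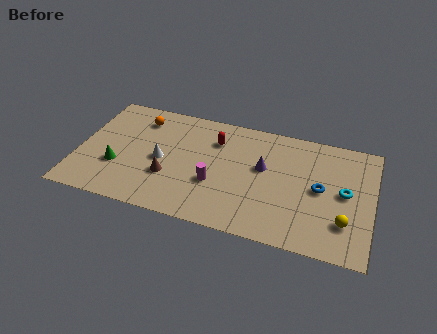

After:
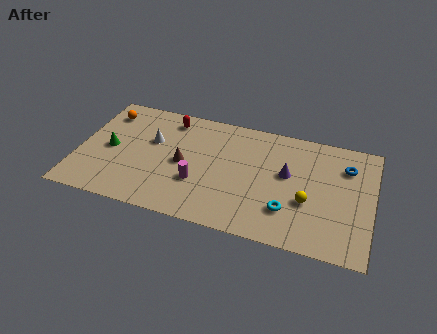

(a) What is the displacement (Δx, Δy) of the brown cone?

(0.7, 1.2)

From the two frames, the brown cone sits at roughly (5.0, 2.9) before and (5.7, 4.1) after.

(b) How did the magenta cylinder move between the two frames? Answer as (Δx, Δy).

(-0.9, -0.2)

The magenta cylinder was at about (7.5, 3.1) and moved to about (6.6, 2.9).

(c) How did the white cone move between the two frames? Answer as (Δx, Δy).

(-0.6, 1.3)

The white cone started near (4.5, 4.0) and ended near (3.9, 5.3).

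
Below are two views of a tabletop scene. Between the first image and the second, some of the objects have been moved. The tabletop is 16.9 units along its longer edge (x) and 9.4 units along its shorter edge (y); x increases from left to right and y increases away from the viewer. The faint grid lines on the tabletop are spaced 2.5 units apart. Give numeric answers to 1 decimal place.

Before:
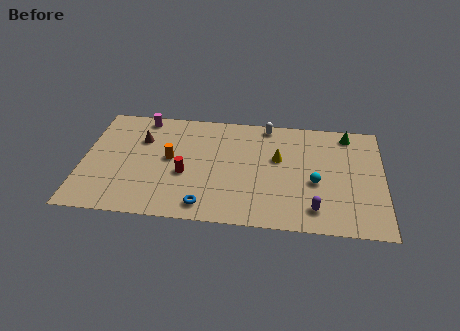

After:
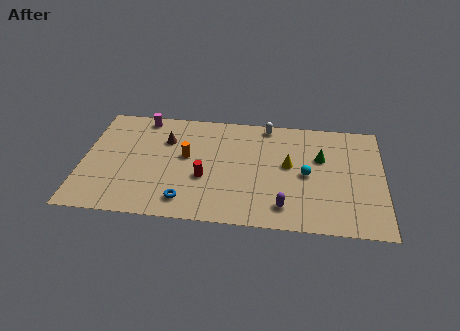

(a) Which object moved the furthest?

the green cone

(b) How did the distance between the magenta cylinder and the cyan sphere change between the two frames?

-0.7

The distance was about 10.9 in the first image and 10.2 in the second, so they moved 0.7 units closer together.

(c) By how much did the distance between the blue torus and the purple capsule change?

-0.6

Before: roughly 6.1 units apart; after: 5.5. That's 0.6 units closer together.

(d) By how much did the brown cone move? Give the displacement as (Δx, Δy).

(1.4, 0.1)

The brown cone started near (3.2, 6.5) and ended near (4.6, 6.6).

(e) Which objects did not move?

the magenta cylinder and the white capsule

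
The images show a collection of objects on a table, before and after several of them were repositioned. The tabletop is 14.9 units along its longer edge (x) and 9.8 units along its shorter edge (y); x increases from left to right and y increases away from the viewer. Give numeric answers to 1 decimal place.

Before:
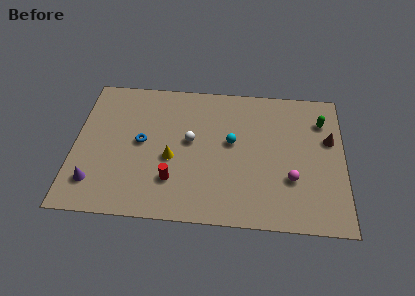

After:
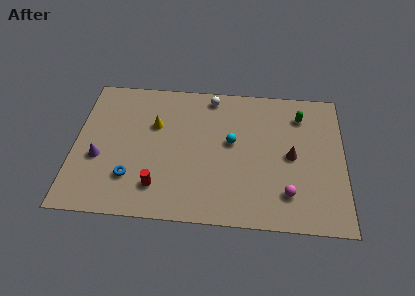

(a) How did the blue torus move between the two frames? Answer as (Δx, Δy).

(-0.5, -2.5)

From the two frames, the blue torus sits at roughly (3.7, 5.1) before and (3.2, 2.6) after.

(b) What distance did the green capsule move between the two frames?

1.2

From (13.7, 7.4) to (12.5, 7.7), the green capsule covered √(1.2² + 0.3²) ≈ 1.2 units.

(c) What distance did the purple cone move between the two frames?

1.7

The purple cone moved from about (1.2, 2.1) to (1.4, 3.8), a distance of √(0.2² + 1.7²) ≈ 1.7.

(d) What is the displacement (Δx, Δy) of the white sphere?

(1.1, 3.3)

From the two frames, the white sphere sits at roughly (6.4, 5.4) before and (7.5, 8.7) after.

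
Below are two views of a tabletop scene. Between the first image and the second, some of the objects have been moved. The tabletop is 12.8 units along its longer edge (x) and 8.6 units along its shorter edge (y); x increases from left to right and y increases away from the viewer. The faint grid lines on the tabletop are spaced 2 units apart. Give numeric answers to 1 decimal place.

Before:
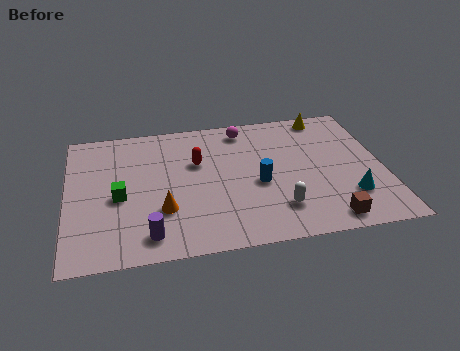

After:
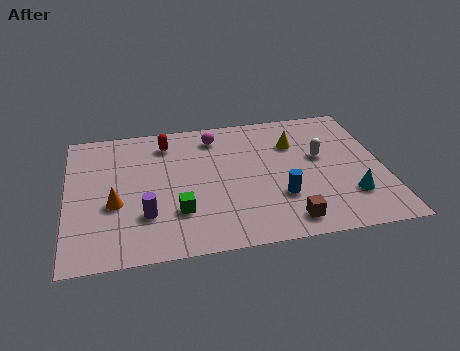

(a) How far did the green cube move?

2.6

The green cube was near (2.1, 3.8) before and (4.4, 2.5) after, so it travelled √(2.3² + 1.3²) ≈ 2.6 units.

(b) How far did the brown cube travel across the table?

1.6

The brown cube moved from about (10.3, 1.0) to (8.7, 1.2), a distance of √(1.6² + 0.2²) ≈ 1.6.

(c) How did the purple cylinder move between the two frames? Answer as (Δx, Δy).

(-0.1, 1.2)

The purple cylinder started near (3.2, 1.3) and ended near (3.1, 2.5).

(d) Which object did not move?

the cyan cone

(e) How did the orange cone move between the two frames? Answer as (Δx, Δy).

(-1.9, 0.7)

From the two frames, the orange cone sits at roughly (3.8, 2.7) before and (1.9, 3.4) after.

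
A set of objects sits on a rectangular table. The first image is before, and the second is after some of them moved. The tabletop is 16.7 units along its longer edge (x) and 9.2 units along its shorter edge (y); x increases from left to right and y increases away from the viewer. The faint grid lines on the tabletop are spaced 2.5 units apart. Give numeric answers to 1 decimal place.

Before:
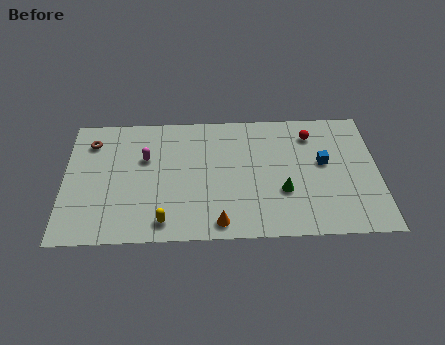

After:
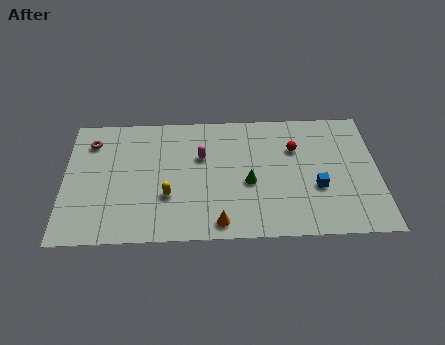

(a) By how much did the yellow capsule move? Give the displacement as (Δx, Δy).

(0.2, 1.8)

The yellow capsule started near (5.3, 1.3) and ended near (5.5, 3.1).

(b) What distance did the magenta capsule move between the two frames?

3.0

The magenta capsule moved from about (4.3, 5.9) to (7.3, 5.9), a distance of √(3.0² + 0.0²) ≈ 3.0.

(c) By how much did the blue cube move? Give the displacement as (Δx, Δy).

(-0.4, -1.8)

The blue cube started near (13.8, 5.2) and ended near (13.4, 3.4).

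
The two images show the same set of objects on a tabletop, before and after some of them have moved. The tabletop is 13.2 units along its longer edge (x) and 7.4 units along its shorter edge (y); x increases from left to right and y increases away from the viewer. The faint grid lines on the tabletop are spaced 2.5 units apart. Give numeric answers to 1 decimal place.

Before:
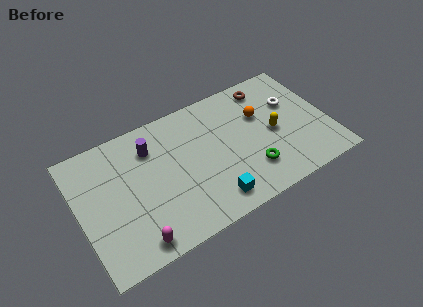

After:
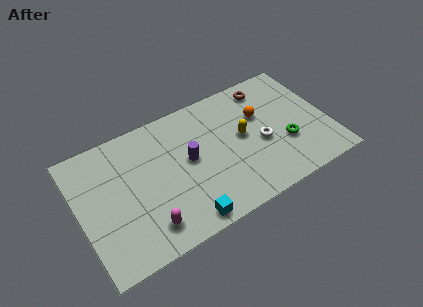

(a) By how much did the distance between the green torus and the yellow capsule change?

+0.3

Before: roughly 2.2 units apart; after: 2.5. That's 0.3 units further apart.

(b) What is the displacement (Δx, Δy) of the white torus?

(-1.9, -1.6)

From the two frames, the white torus sits at roughly (11.5, 4.8) before and (9.6, 3.2) after.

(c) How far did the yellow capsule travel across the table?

1.7

From (10.3, 3.5) to (8.7, 4.0), the yellow capsule covered √(1.6² + 0.5²) ≈ 1.7 units.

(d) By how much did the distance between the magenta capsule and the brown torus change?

-0.9

The distance was about 9.6 in the first image and 8.7 in the second, so they moved 0.9 units closer together.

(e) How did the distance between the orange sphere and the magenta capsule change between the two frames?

-0.9

The distance was about 8.3 in the first image and 7.4 in the second, so they moved 0.9 units closer together.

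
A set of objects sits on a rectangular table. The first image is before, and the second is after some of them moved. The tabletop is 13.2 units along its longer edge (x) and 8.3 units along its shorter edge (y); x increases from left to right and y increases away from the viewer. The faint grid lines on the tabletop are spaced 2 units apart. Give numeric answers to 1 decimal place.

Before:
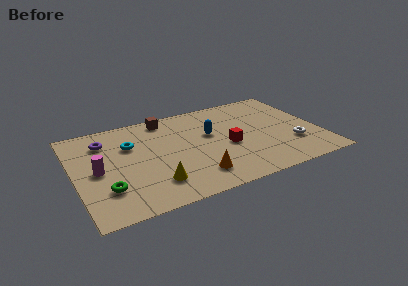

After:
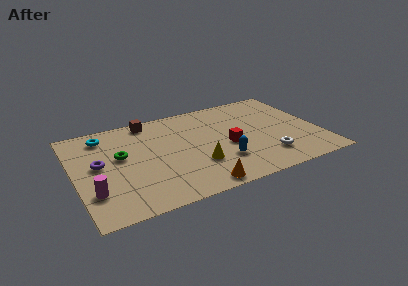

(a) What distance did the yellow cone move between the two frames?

2.5

From (4.0, 1.9) to (6.4, 2.6), the yellow cone covered √(2.4² + 0.7²) ≈ 2.5 units.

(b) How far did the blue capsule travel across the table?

2.6

The blue capsule moved from about (7.4, 5.0) to (7.7, 2.4), a distance of √(0.3² + 2.6²) ≈ 2.6.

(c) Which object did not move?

the red cube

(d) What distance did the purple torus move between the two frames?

2.0

From (1.8, 6.4) to (1.3, 4.5), the purple torus covered √(0.5² + 1.9²) ≈ 2.0 units.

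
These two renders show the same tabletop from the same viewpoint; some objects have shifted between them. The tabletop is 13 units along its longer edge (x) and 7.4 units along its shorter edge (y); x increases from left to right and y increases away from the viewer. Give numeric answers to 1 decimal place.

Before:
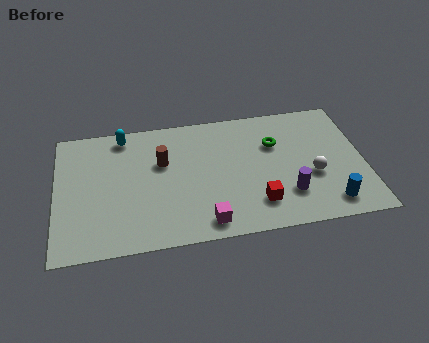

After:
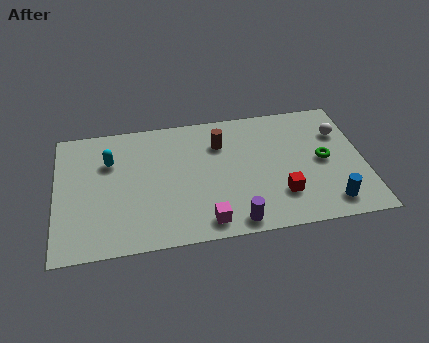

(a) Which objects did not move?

the magenta cube and the blue cylinder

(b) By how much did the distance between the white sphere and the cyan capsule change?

+1.1

Before: roughly 8.7 units apart; after: 9.8. That's 1.1 units further apart.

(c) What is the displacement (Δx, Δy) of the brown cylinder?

(2.5, 0.7)

From the two frames, the brown cylinder sits at roughly (4.5, 4.7) before and (7.0, 5.4) after.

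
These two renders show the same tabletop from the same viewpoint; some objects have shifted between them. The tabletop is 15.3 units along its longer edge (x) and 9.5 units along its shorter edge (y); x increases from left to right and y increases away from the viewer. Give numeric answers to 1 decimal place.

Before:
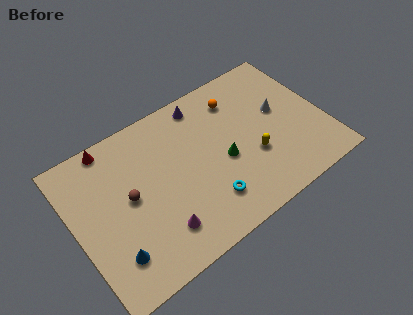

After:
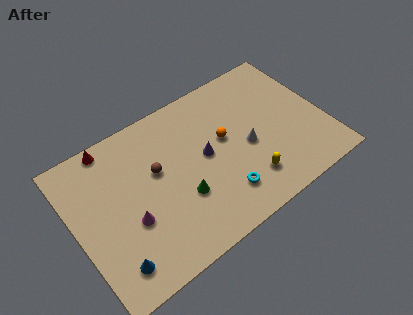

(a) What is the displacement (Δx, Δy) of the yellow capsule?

(-0.6, -1.3)

From the two frames, the yellow capsule sits at roughly (10.7, 3.4) before and (10.1, 2.1) after.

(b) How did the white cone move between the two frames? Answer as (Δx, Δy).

(-2.3, -1.2)

The white cone was at about (12.8, 5.4) and moved to about (10.5, 4.2).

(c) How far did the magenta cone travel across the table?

2.1

The magenta cone moved from about (4.6, 2.1) to (3.1, 3.6), a distance of √(1.5² + 1.5²) ≈ 2.1.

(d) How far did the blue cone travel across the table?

0.5

From (1.8, 2.2) to (1.7, 1.7), the blue cone covered √(0.1² + 0.5²) ≈ 0.5 units.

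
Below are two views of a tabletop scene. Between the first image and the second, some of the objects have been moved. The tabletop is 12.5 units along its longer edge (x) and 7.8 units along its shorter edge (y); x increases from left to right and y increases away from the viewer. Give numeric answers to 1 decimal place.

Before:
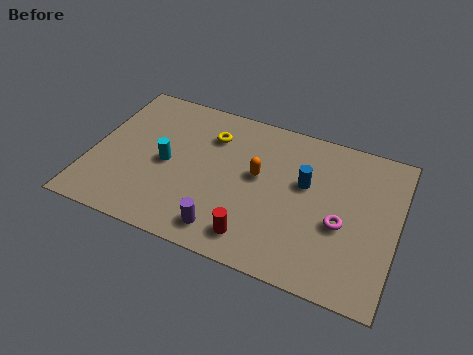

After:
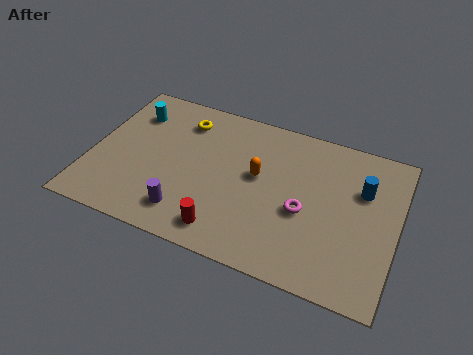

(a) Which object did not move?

the orange capsule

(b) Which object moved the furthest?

the cyan cylinder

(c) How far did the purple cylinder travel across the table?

1.6

The purple cylinder was near (5.8, 1.2) before and (4.2, 1.5) after, so it travelled √(1.6² + 0.3²) ≈ 1.6 units.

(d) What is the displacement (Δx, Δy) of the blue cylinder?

(2.3, 0.5)

The blue cylinder started near (8.7, 4.7) and ended near (11.0, 5.2).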